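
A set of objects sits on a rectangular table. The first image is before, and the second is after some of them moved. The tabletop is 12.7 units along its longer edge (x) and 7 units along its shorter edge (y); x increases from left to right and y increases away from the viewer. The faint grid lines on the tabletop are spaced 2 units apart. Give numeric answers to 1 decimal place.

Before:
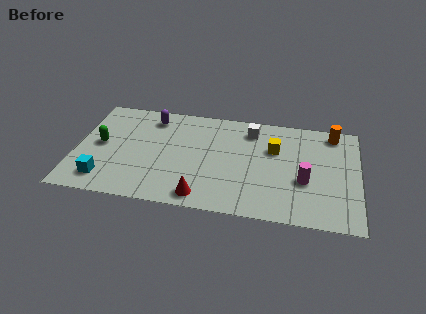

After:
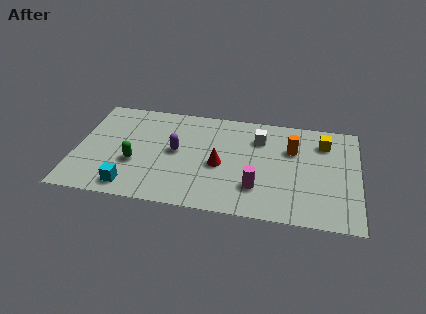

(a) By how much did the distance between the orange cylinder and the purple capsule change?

-2.9

The distance was about 8.2 in the first image and 5.3 in the second, so they moved 2.9 units closer together.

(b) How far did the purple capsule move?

2.4

From (3.3, 5.8) to (4.5, 3.7), the purple capsule covered √(1.2² + 2.1²) ≈ 2.4 units.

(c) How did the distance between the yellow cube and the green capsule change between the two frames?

+1.0

They were about 7.9 units apart before and 8.9 after — 1.0 units further apart.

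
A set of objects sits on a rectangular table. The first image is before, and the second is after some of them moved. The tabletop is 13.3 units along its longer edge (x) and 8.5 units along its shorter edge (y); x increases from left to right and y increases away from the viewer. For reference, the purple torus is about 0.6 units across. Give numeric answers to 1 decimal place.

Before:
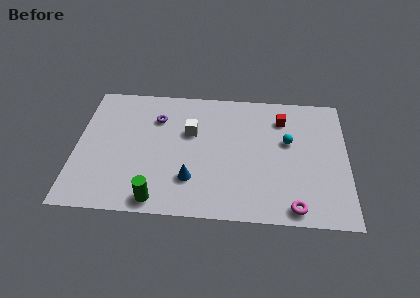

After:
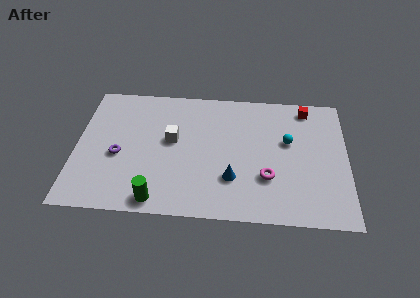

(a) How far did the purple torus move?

3.2

The purple torus moved from about (3.9, 6.2) to (2.1, 3.6), a distance of √(1.8² + 2.6²) ≈ 3.2.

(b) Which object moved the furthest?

the purple torus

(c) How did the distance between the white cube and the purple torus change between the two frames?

+1.0

They were about 1.9 units apart before and 2.9 after — 1.0 units further apart.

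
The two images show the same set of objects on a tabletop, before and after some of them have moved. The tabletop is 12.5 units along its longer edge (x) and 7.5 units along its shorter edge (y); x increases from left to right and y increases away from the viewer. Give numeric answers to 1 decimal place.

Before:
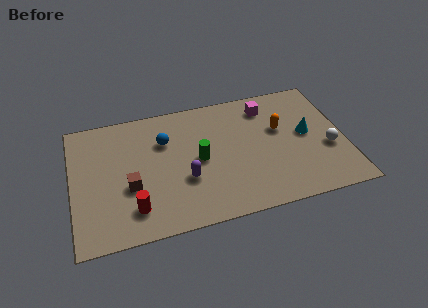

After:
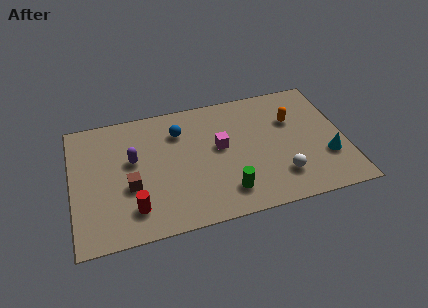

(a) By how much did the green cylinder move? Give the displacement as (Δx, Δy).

(1.1, -2.2)

The green cylinder started near (5.8, 3.7) and ended near (6.9, 1.5).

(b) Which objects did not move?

the red cylinder and the brown cube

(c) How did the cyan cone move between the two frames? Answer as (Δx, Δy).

(0.8, -1.6)

The cyan cone started near (10.8, 4.0) and ended near (11.6, 2.4).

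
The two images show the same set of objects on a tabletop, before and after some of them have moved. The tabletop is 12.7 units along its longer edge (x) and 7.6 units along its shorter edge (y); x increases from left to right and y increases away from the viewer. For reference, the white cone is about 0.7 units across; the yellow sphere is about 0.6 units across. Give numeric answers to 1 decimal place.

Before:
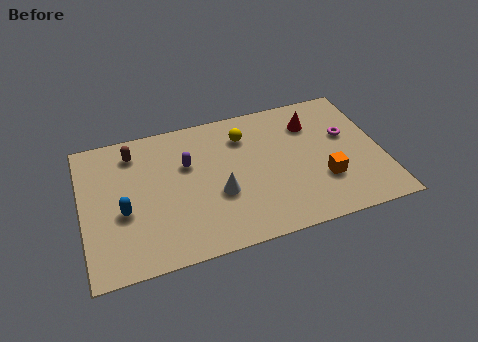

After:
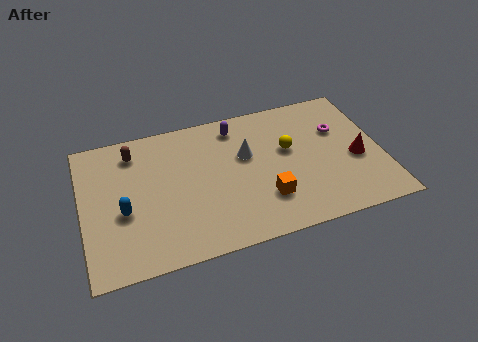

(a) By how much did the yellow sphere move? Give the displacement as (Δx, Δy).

(1.8, -1.3)

The yellow sphere was at about (7.0, 5.8) and moved to about (8.8, 4.5).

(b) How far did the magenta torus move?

0.5

The magenta torus was near (11.3, 4.6) before and (11.0, 5.0) after, so it travelled √(0.3² + 0.4²) ≈ 0.5 units.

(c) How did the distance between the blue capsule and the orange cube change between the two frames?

-2.4

The distance was about 8.4 in the first image and 6.0 in the second, so they moved 2.4 units closer together.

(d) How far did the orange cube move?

2.5

The orange cube was near (10.1, 2.4) before and (7.6, 2.1) after, so it travelled √(2.5² + 0.3²) ≈ 2.5 units.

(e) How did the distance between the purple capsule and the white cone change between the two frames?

-0.6

They were about 2.3 units apart before and 1.7 after — 0.6 units closer together.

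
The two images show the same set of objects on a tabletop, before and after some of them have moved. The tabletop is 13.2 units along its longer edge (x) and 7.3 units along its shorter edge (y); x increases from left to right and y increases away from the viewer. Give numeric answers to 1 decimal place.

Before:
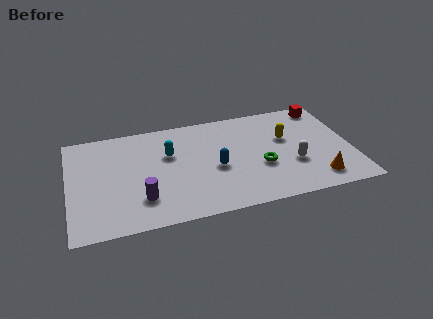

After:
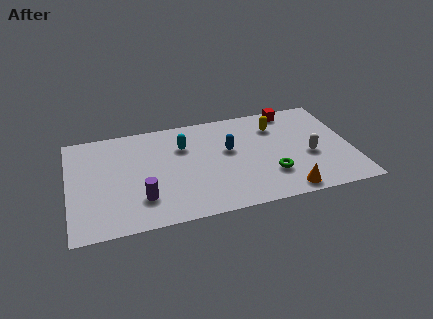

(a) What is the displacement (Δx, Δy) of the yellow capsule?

(-0.4, 1.0)

From the two frames, the yellow capsule sits at roughly (10.2, 4.5) before and (9.8, 5.5) after.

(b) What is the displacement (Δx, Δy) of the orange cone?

(-1.5, -0.5)

The orange cone started near (11.4, 1.3) and ended near (9.9, 0.8).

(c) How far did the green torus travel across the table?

0.8

The green torus moved from about (8.9, 2.8) to (9.3, 2.1), a distance of √(0.4² + 0.7²) ≈ 0.8.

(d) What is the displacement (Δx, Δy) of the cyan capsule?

(0.7, 0.4)

From the two frames, the cyan capsule sits at roughly (4.7, 4.7) before and (5.4, 5.1) after.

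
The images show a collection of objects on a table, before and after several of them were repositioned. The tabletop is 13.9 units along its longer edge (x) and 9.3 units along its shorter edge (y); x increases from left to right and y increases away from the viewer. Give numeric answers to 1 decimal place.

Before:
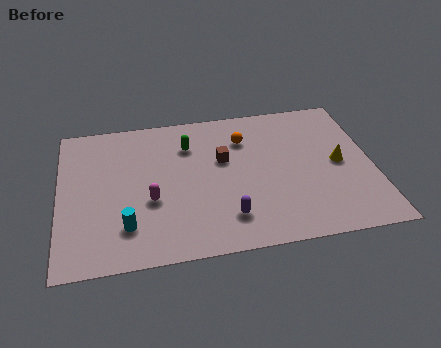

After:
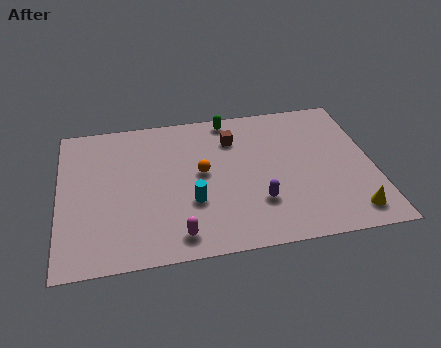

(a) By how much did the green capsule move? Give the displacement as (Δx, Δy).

(1.9, 1.5)

The green capsule started near (5.8, 6.9) and ended near (7.7, 8.4).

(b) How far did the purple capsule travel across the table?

1.6

From (7.3, 2.0) to (8.7, 2.7), the purple capsule covered √(1.4² + 0.7²) ≈ 1.6 units.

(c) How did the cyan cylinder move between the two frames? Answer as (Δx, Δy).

(2.9, 1.0)

From the two frames, the cyan cylinder sits at roughly (2.9, 2.2) before and (5.8, 3.2) after.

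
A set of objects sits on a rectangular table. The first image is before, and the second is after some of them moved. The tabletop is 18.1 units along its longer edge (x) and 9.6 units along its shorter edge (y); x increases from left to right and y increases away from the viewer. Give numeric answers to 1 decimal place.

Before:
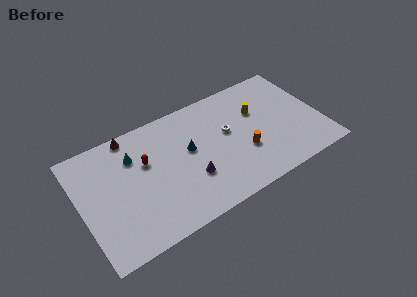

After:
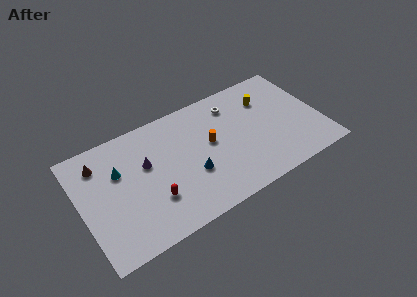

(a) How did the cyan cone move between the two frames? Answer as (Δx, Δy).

(-1.2, -0.7)

The cyan cone was at about (4.2, 7.0) and moved to about (3.0, 6.3).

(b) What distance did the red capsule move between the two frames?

3.2

From (5.0, 6.1) to (5.1, 2.9), the red capsule covered √(0.1² + 3.2²) ≈ 3.2 units.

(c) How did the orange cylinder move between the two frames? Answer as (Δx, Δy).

(-2.3, 1.9)

The orange cylinder started near (12.1, 3.4) and ended near (9.8, 5.3).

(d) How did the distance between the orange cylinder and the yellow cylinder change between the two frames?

+1.6

Before: roughly 3.3 units apart; after: 4.9. That's 1.6 units further apart.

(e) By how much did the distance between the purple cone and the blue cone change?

+1.6

The distance was about 2.3 in the first image and 3.9 in the second, so they moved 1.6 units further apart.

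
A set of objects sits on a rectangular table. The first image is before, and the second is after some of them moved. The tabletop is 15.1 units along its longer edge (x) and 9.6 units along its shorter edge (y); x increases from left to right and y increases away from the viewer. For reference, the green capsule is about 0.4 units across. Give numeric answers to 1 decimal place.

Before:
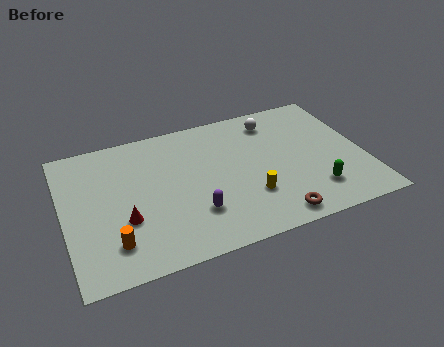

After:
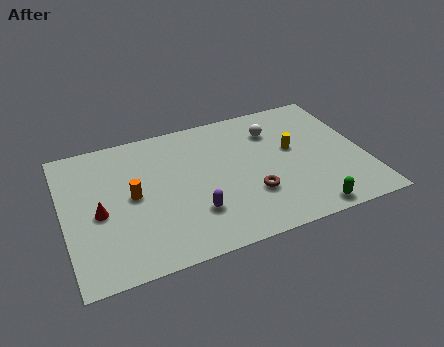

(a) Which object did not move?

the purple capsule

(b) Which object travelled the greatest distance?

the yellow cylinder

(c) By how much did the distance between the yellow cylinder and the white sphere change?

-3.4

The distance was about 5.3 in the first image and 1.9 in the second, so they moved 3.4 units closer together.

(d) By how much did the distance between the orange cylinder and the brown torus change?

-1.9

Before: roughly 8.0 units apart; after: 6.1. That's 1.9 units closer together.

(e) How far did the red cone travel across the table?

1.5

The red cone was near (2.9, 3.4) before and (1.7, 4.3) after, so it travelled √(1.2² + 0.9²) ≈ 1.5 units.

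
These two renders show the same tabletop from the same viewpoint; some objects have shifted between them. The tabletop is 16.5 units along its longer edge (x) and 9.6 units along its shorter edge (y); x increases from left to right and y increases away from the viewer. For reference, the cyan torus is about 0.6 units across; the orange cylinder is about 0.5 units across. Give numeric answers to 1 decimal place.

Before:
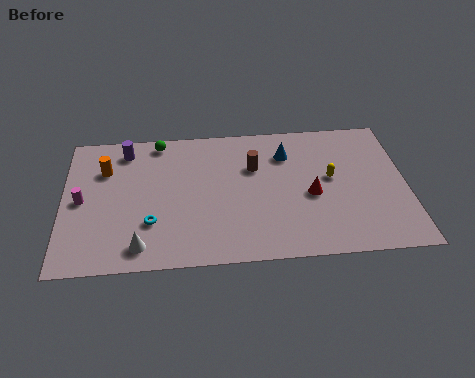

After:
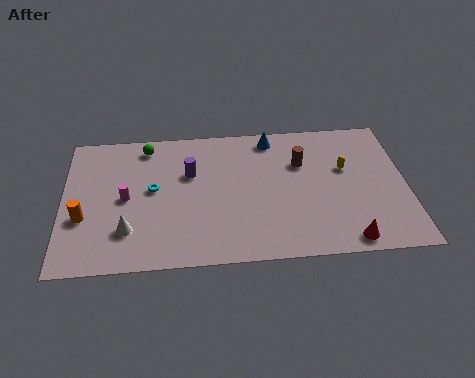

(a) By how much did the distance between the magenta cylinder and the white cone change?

-2.1

They were about 4.3 units apart before and 2.2 after — 2.1 units closer together.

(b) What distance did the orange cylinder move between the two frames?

3.4

From (2.0, 6.8) to (1.0, 3.5), the orange cylinder covered √(1.0² + 3.3²) ≈ 3.4 units.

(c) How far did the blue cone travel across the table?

1.4

The blue cone was near (10.8, 7.2) before and (10.1, 8.4) after, so it travelled √(0.7² + 1.2²) ≈ 1.4 units.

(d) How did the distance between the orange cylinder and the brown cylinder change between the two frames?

+3.7

Before: roughly 7.2 units apart; after: 10.9. That's 3.7 units further apart.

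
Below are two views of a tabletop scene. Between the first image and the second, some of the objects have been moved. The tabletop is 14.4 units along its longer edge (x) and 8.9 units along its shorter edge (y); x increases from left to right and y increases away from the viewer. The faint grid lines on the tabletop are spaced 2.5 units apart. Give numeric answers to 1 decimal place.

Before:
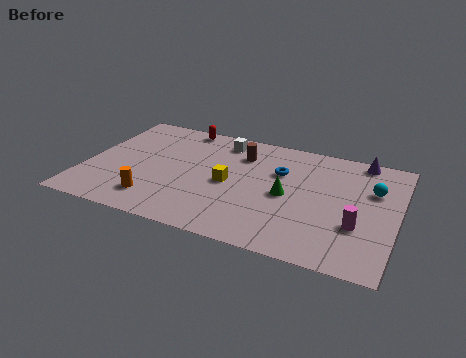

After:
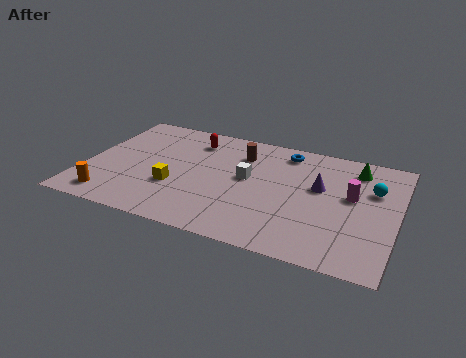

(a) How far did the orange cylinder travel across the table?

2.1

The orange cylinder was near (3.5, 1.8) before and (1.5, 1.3) after, so it travelled √(2.0² + 0.5²) ≈ 2.1 units.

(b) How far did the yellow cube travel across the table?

2.6

From (6.7, 4.2) to (4.3, 3.1), the yellow cube covered √(2.4² + 1.1²) ≈ 2.6 units.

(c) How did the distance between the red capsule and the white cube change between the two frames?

+1.5

They were about 2.1 units apart before and 3.6 after — 1.5 units further apart.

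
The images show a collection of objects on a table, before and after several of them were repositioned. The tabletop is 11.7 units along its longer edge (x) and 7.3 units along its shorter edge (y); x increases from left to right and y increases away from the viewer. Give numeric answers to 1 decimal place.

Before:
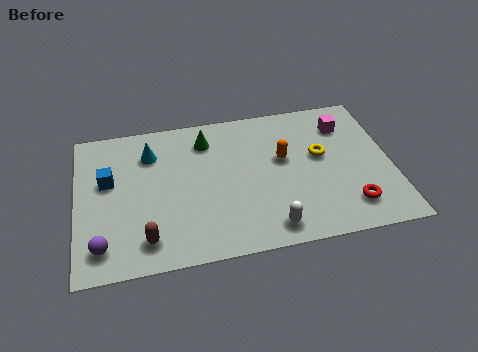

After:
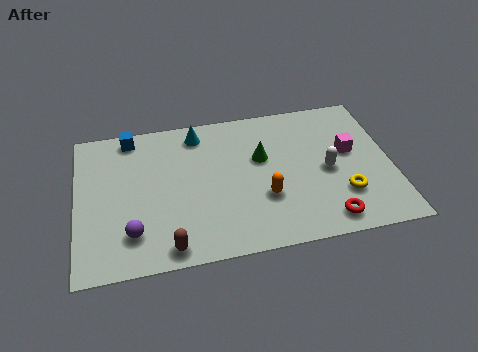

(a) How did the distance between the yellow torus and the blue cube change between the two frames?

+1.0

The distance was about 7.9 in the first image and 8.9 in the second, so they moved 1.0 units further apart.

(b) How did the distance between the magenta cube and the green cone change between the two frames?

-1.9

They were about 5.2 units apart before and 3.3 after — 1.9 units closer together.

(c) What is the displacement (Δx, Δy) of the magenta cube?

(0.1, -1.4)

The magenta cube was at about (10.1, 5.6) and moved to about (10.2, 4.2).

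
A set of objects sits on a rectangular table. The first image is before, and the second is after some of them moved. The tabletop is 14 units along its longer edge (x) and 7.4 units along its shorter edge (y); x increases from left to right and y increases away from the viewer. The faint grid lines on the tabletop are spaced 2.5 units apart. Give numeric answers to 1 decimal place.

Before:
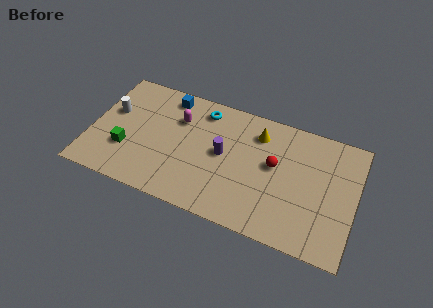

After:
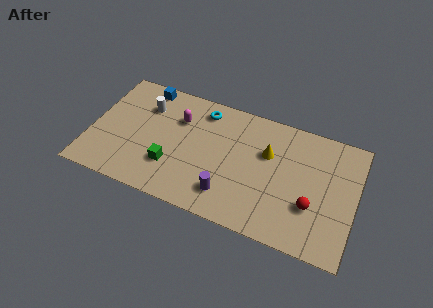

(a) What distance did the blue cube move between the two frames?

1.3

From (3.8, 6.4) to (2.5, 6.6), the blue cube covered √(1.3² + 0.2²) ≈ 1.3 units.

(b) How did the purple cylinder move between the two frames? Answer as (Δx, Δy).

(0.5, -2.3)

The purple cylinder was at about (7.0, 3.9) and moved to about (7.5, 1.6).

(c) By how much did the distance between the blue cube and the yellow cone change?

+2.1

Before: roughly 4.9 units apart; after: 7.0. That's 2.1 units further apart.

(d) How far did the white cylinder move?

1.9

From (1.0, 4.5) to (2.7, 5.4), the white cylinder covered √(1.7² + 0.9²) ≈ 1.9 units.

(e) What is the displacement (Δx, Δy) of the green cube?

(2.4, -0.2)

From the two frames, the green cube sits at roughly (2.0, 2.4) before and (4.4, 2.2) after.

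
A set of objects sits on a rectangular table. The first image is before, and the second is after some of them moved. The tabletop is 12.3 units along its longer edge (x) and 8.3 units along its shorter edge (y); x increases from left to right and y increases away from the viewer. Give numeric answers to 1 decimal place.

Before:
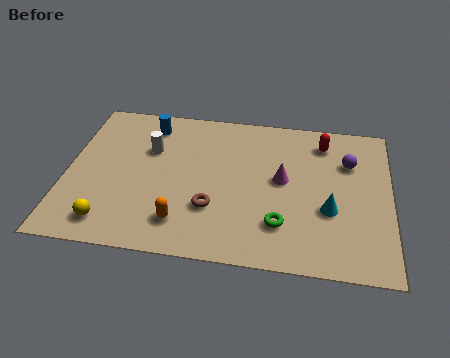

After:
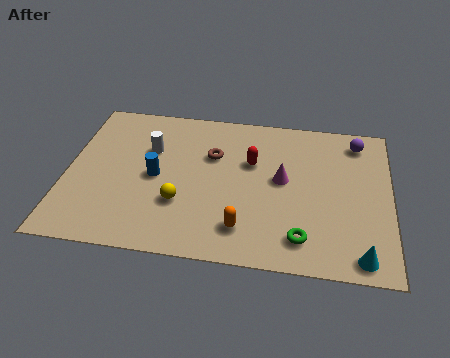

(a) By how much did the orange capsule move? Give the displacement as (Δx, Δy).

(2.3, 0.0)

The orange capsule was at about (4.5, 1.7) and moved to about (6.8, 1.7).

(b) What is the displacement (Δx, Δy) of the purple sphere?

(0.3, 1.2)

From the two frames, the purple sphere sits at roughly (10.7, 5.8) before and (11.0, 7.0) after.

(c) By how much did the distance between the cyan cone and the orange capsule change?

-1.2

Before: roughly 5.7 units apart; after: 4.5. That's 1.2 units closer together.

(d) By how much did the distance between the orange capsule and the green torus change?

-1.5

Before: roughly 3.7 units apart; after: 2.2. That's 1.5 units closer together.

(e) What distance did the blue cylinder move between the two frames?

2.9

The blue cylinder was near (3.0, 6.9) before and (3.4, 4.0) after, so it travelled √(0.4² + 2.9²) ≈ 2.9 units.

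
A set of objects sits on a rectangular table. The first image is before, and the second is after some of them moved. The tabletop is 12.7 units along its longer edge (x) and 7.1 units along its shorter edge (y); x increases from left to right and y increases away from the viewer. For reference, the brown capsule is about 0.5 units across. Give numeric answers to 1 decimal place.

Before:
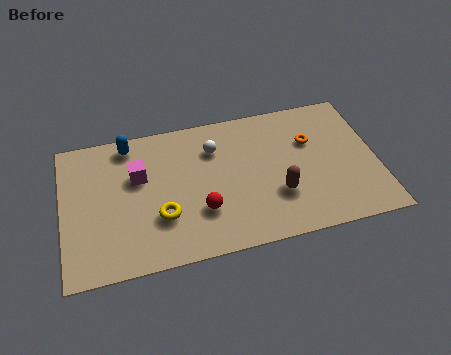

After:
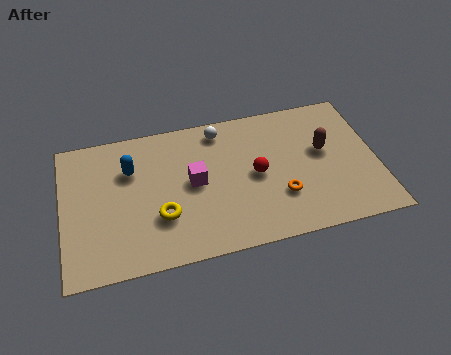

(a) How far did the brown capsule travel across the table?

2.7

From (8.6, 2.3) to (10.6, 4.1), the brown capsule covered √(2.0² + 1.8²) ≈ 2.7 units.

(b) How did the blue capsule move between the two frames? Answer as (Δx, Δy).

(0.0, -1.3)

The blue capsule started near (2.8, 6.2) and ended near (2.8, 4.9).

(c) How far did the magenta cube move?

2.3

The magenta cube was near (3.1, 4.5) before and (5.3, 3.7) after, so it travelled √(2.2² + 0.8²) ≈ 2.3 units.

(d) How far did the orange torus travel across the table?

2.9

The orange torus was near (10.1, 4.7) before and (8.7, 2.2) after, so it travelled √(1.4² + 2.5²) ≈ 2.9 units.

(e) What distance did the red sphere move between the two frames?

2.6

From (5.5, 2.2) to (7.8, 3.5), the red sphere covered √(2.3² + 1.3²) ≈ 2.6 units.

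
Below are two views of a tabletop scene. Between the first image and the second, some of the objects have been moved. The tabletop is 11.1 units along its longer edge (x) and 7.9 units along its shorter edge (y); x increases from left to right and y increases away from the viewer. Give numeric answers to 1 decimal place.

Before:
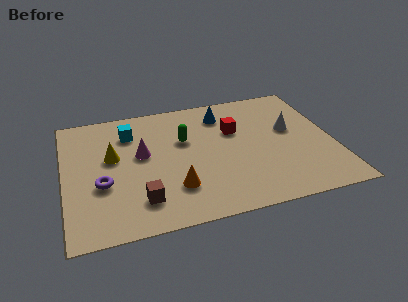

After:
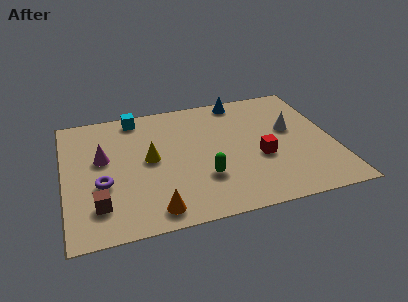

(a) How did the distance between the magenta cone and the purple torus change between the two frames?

-0.7

The distance was about 2.3 in the first image and 1.6 in the second, so they moved 0.7 units closer together.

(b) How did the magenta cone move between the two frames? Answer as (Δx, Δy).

(-1.6, 0.1)

From the two frames, the magenta cone sits at roughly (3.2, 4.5) before and (1.6, 4.6) after.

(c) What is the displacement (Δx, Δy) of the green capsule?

(0.6, -2.6)

The green capsule started near (5.0, 5.0) and ended near (5.6, 2.4).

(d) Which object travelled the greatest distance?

the green capsule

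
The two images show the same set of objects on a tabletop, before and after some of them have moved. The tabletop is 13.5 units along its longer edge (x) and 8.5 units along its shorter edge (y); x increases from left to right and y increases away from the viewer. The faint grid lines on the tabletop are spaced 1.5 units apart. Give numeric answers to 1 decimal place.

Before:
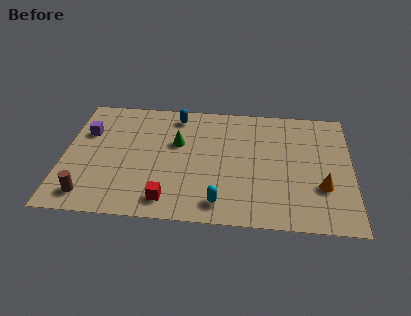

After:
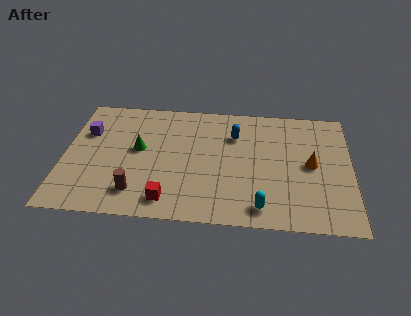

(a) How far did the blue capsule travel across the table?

3.0

From (5.2, 7.3) to (8.0, 6.1), the blue capsule covered √(2.8² + 1.2²) ≈ 3.0 units.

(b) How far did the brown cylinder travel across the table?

2.2

The brown cylinder moved from about (1.3, 1.3) to (3.5, 1.7), a distance of √(2.2² + 0.4²) ≈ 2.2.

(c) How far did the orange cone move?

1.6

The orange cone was near (12.1, 2.8) before and (11.6, 4.3) after, so it travelled √(0.5² + 1.5²) ≈ 1.6 units.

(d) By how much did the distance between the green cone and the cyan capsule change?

+2.3

Before: roughly 4.5 units apart; after: 6.8. That's 2.3 units further apart.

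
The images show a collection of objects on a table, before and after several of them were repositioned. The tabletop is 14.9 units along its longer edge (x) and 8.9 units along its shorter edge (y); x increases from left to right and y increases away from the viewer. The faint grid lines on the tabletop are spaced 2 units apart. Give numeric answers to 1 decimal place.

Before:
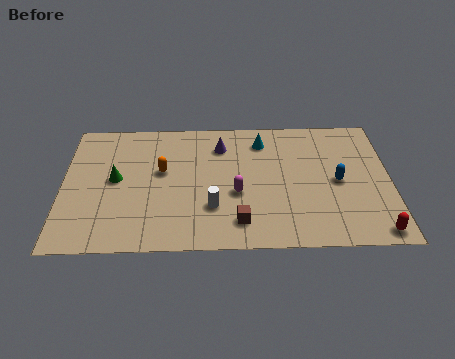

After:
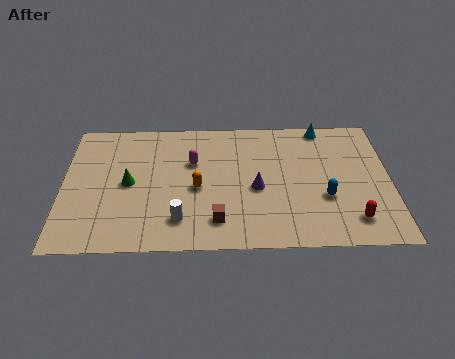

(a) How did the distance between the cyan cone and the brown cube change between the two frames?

+2.4

They were about 5.6 units apart before and 8.0 after — 2.4 units further apart.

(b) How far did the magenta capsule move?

3.0

The magenta capsule was near (7.9, 3.6) before and (5.9, 5.8) after, so it travelled √(2.0² + 2.2²) ≈ 3.0 units.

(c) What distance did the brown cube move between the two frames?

1.0

From (8.0, 1.7) to (7.0, 1.8), the brown cube covered √(1.0² + 0.1²) ≈ 1.0 units.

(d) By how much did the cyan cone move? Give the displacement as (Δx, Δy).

(2.8, 0.9)

From the two frames, the cyan cone sits at roughly (9.1, 7.2) before and (11.9, 8.1) after.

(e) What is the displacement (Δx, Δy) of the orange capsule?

(1.6, -1.2)

The orange capsule was at about (4.5, 5.2) and moved to about (6.1, 4.0).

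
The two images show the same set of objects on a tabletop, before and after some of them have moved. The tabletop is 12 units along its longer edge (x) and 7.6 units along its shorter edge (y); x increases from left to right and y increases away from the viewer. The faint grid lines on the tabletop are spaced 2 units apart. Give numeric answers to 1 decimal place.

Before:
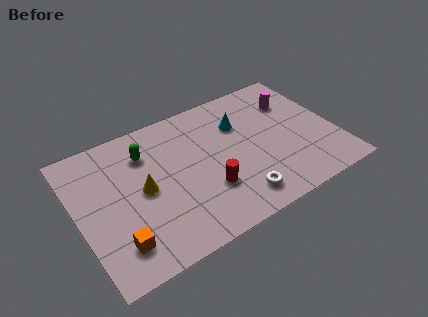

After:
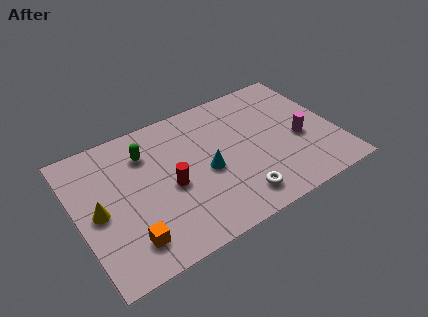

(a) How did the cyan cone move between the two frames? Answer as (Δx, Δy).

(-1.9, -1.9)

The cyan cone was at about (7.8, 5.3) and moved to about (5.9, 3.4).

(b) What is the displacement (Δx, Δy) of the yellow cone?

(-2.1, -0.2)

From the two frames, the yellow cone sits at roughly (3.0, 3.8) before and (0.9, 3.6) after.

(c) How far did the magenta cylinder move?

2.3

From (10.4, 5.5) to (10.3, 3.2), the magenta cylinder covered √(0.1² + 2.3²) ≈ 2.3 units.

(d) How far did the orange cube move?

0.5

The orange cube was near (1.5, 1.6) before and (2.0, 1.5) after, so it travelled √(0.5² + 0.1²) ≈ 0.5 units.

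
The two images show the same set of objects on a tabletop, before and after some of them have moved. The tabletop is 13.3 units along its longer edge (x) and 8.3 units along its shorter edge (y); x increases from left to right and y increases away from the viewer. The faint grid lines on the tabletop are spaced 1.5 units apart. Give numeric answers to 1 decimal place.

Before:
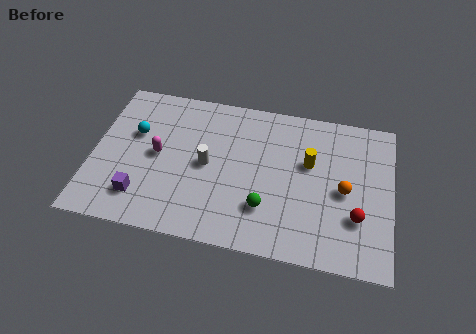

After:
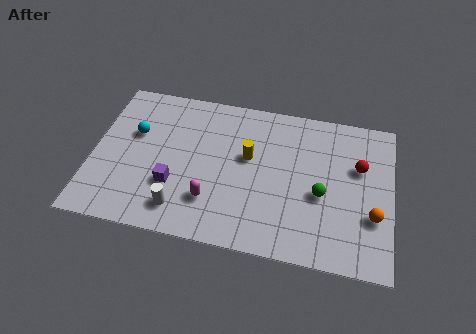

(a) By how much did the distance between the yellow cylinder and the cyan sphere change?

-2.7

The distance was about 7.8 in the first image and 5.1 in the second, so they moved 2.7 units closer together.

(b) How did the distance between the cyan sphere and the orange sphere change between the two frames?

+1.5

The distance was about 9.5 in the first image and 11.0 in the second, so they moved 1.5 units further apart.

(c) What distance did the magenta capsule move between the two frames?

3.2

The magenta capsule was near (2.9, 4.2) before and (5.4, 2.2) after, so it travelled √(2.5² + 2.0²) ≈ 3.2 units.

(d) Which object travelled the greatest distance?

the magenta capsule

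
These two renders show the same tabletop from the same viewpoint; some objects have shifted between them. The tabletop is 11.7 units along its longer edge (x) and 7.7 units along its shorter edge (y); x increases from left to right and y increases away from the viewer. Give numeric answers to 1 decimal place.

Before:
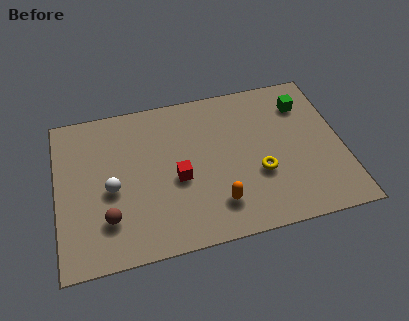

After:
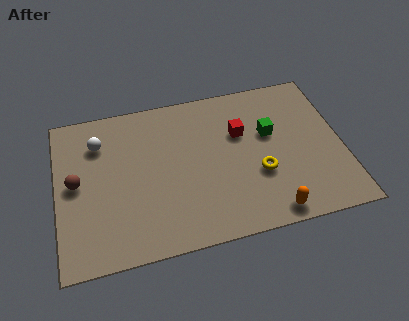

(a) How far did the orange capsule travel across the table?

2.3

From (6.4, 1.7) to (8.5, 0.8), the orange capsule covered √(2.1² + 0.9²) ≈ 2.3 units.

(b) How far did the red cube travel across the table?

3.2

The red cube moved from about (4.9, 3.3) to (7.6, 5.0), a distance of √(2.7² + 1.7²) ≈ 3.2.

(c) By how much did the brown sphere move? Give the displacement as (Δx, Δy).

(-1.2, 2.0)

The brown sphere started near (2.0, 2.0) and ended near (0.8, 4.0).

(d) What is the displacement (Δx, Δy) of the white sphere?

(-0.4, 2.4)

From the two frames, the white sphere sits at roughly (2.2, 3.4) before and (1.8, 5.8) after.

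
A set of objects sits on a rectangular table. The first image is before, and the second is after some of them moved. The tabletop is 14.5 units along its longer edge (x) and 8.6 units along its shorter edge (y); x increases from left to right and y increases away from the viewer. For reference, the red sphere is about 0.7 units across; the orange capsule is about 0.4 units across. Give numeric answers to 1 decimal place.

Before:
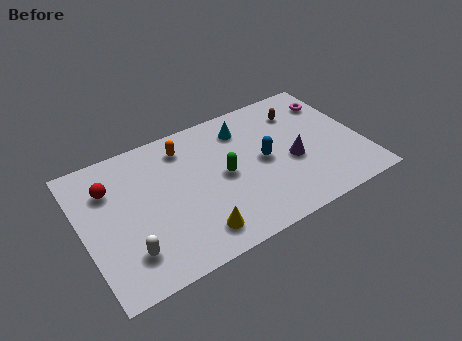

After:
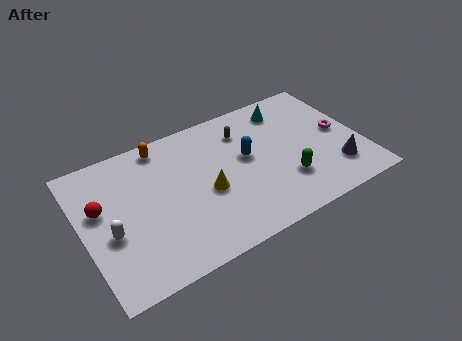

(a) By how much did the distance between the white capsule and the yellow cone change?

+1.6

Before: roughly 3.4 units apart; after: 5.0. That's 1.6 units further apart.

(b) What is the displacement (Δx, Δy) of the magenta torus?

(0.0, -2.2)

The magenta torus was at about (13.5, 6.6) and moved to about (13.5, 4.4).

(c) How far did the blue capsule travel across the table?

1.0

From (9.4, 4.3) to (8.6, 4.9), the blue capsule covered √(0.8² + 0.6²) ≈ 1.0 units.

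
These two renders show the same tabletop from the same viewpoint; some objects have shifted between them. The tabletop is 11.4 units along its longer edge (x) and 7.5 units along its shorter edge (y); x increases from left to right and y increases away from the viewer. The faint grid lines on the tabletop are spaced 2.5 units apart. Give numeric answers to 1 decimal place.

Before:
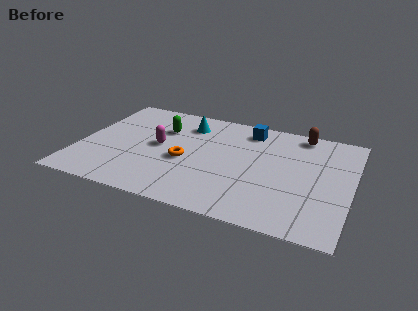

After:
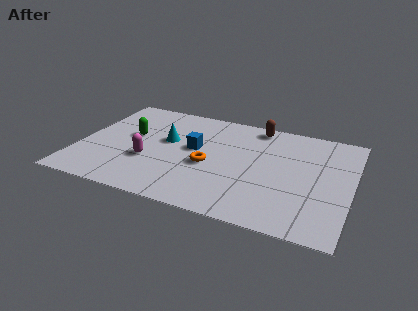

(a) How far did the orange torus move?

1.0

From (4.5, 3.2) to (5.5, 3.2), the orange torus covered √(1.0² + 0.0²) ≈ 1.0 units.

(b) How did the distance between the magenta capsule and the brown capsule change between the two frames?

-0.6

The distance was about 6.4 in the first image and 5.8 in the second, so they moved 0.6 units closer together.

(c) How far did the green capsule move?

1.5

The green capsule was near (3.3, 5.2) before and (2.1, 4.3) after, so it travelled √(1.2² + 0.9²) ≈ 1.5 units.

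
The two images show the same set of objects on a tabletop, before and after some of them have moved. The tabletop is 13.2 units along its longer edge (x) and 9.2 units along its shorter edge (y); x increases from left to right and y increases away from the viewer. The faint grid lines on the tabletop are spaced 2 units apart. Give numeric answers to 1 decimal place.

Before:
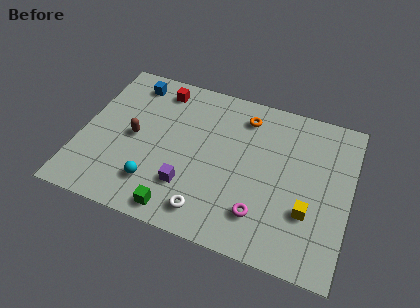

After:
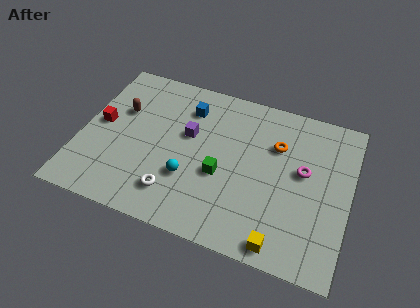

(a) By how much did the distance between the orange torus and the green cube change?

-3.4

The distance was about 7.0 in the first image and 3.6 in the second, so they moved 3.4 units closer together.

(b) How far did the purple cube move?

3.0

The purple cube moved from about (5.5, 2.5) to (5.2, 5.5), a distance of √(0.3² + 3.0²) ≈ 3.0.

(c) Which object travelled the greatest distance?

the red cube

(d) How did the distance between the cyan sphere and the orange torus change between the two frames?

-1.5

They were about 6.7 units apart before and 5.2 after — 1.5 units closer together.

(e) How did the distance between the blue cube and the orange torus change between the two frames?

-1.1

The distance was about 5.7 in the first image and 4.6 in the second, so they moved 1.1 units closer together.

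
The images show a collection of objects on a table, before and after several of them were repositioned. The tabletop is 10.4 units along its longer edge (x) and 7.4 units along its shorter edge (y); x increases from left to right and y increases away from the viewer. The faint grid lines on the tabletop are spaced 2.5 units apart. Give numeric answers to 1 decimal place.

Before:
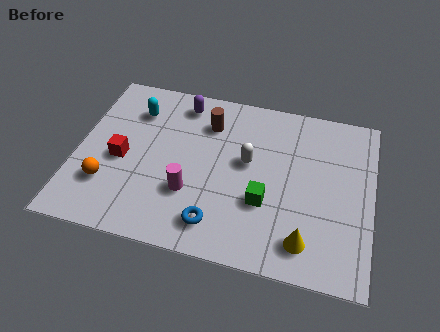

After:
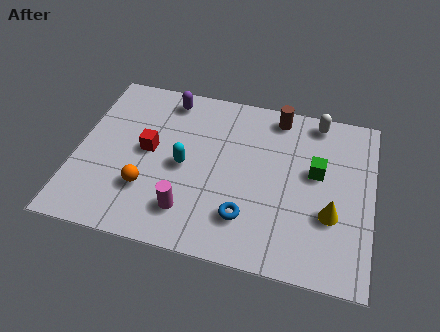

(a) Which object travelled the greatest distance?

the white capsule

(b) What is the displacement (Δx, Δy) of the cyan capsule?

(1.9, -2.1)

The cyan capsule started near (1.9, 5.6) and ended near (3.8, 3.5).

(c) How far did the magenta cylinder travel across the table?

0.8

From (4.1, 2.4) to (4.1, 1.6), the magenta cylinder covered √(0.0² + 0.8²) ≈ 0.8 units.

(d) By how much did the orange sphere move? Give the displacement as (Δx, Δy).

(1.4, 0.1)

From the two frames, the orange sphere sits at roughly (1.2, 2.1) before and (2.6, 2.2) after.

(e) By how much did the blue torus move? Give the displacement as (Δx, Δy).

(1.0, 0.5)

The blue torus was at about (5.1, 1.3) and moved to about (6.1, 1.8).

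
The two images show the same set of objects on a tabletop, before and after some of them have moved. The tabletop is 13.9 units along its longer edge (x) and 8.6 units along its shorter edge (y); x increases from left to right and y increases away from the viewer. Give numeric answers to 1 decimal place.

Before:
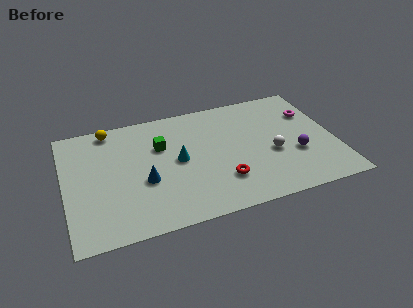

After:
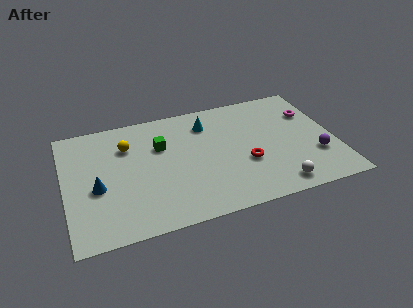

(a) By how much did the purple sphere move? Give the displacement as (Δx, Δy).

(1.0, -0.4)

The purple sphere was at about (11.8, 3.1) and moved to about (12.8, 2.7).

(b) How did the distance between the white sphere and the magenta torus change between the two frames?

+2.0

They were about 3.4 units apart before and 5.4 after — 2.0 units further apart.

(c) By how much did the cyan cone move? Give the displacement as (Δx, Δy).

(1.7, 2.3)

The cyan cone started near (5.8, 4.4) and ended near (7.5, 6.7).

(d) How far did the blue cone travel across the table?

2.4

From (4.0, 3.4) to (1.6, 3.6), the blue cone covered √(2.4² + 0.2²) ≈ 2.4 units.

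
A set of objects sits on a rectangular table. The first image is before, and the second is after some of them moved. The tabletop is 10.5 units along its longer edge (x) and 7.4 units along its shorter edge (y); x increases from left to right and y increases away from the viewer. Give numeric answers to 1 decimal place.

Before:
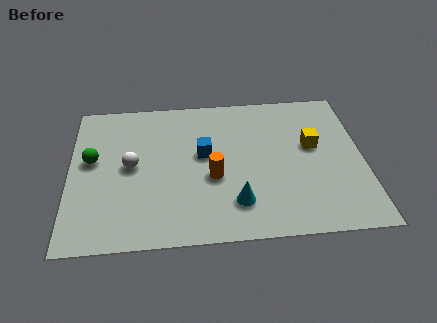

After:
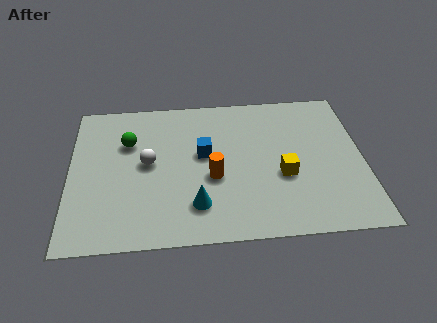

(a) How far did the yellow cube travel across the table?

1.8

From (8.7, 4.3) to (7.6, 2.9), the yellow cube covered √(1.1² + 1.4²) ≈ 1.8 units.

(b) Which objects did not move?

the blue cube and the orange cylinder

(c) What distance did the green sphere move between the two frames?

1.5

From (0.8, 4.2) to (2.1, 5.0), the green sphere covered √(1.3² + 0.8²) ≈ 1.5 units.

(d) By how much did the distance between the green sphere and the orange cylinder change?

-0.9

Before: roughly 4.5 units apart; after: 3.6. That's 0.9 units closer together.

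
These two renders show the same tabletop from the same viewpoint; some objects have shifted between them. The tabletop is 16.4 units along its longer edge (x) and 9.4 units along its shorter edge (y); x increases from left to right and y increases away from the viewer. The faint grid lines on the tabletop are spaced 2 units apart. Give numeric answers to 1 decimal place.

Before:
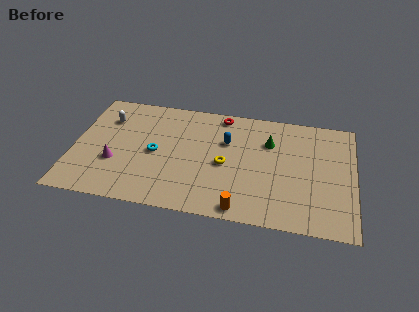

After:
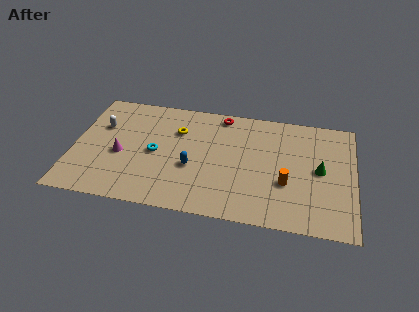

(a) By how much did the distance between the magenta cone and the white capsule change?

-1.1

Before: roughly 3.7 units apart; after: 2.6. That's 1.1 units closer together.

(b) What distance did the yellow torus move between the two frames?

3.7

The yellow torus was near (8.9, 4.3) before and (6.0, 6.6) after, so it travelled √(2.9² + 2.3²) ≈ 3.7 units.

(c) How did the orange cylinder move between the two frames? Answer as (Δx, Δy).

(2.5, 2.5)

The orange cylinder started near (10.0, 0.9) and ended near (12.5, 3.4).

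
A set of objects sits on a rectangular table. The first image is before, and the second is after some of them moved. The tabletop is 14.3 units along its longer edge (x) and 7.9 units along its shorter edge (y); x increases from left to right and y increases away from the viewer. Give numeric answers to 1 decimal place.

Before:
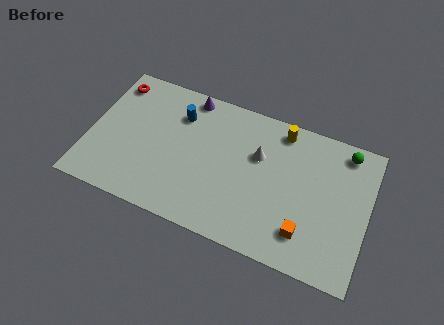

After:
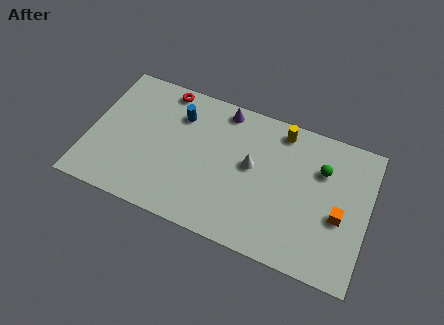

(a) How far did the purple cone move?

1.8

The purple cone was near (4.8, 7.1) before and (6.6, 7.0) after, so it travelled √(1.8² + 0.1²) ≈ 1.8 units.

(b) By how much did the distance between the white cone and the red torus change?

-2.3

They were about 7.8 units apart before and 5.5 after — 2.3 units closer together.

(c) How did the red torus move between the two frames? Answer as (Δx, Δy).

(2.6, 0.5)

The red torus was at about (0.9, 6.6) and moved to about (3.5, 7.1).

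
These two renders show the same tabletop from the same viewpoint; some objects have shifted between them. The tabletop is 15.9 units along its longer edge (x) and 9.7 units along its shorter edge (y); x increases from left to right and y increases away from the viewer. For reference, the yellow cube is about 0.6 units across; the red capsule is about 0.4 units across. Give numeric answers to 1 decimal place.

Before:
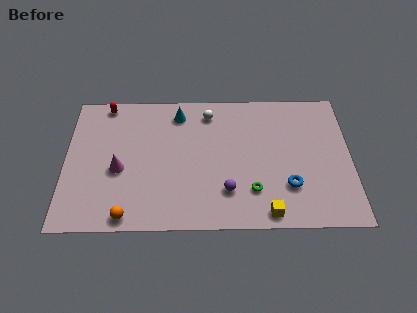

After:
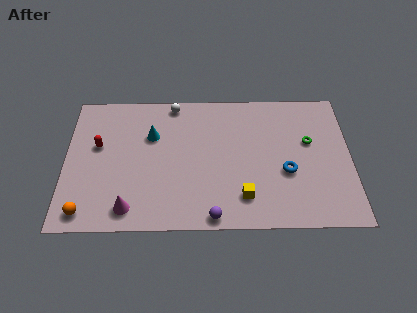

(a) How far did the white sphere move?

2.1

The white sphere was near (8.0, 8.1) before and (6.0, 8.8) after, so it travelled √(2.0² + 0.7²) ≈ 2.1 units.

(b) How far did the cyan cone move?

2.2

From (6.3, 8.1) to (4.8, 6.5), the cyan cone covered √(1.5² + 1.6²) ≈ 2.2 units.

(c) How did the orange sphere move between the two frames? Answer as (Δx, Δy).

(-2.3, 0.3)

From the two frames, the orange sphere sits at roughly (3.5, 0.9) before and (1.2, 1.2) after.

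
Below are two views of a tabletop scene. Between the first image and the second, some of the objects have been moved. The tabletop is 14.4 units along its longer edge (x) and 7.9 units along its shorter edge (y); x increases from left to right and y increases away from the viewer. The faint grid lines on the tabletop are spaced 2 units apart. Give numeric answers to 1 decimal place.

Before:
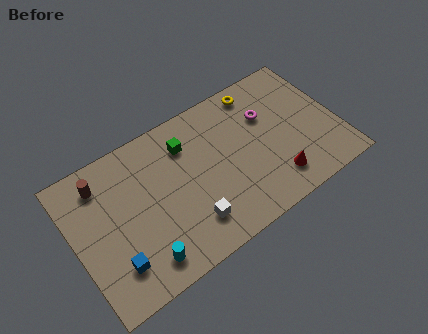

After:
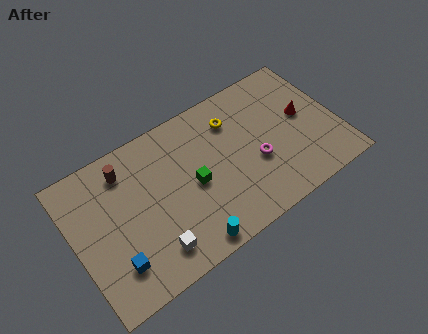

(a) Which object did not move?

the blue cube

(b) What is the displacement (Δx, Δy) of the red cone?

(2.1, 2.7)

The red cone was at about (10.6, 1.6) and moved to about (12.7, 4.3).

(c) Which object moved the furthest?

the red cone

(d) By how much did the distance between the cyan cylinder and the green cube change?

-2.7

The distance was about 5.7 in the first image and 3.0 in the second, so they moved 2.7 units closer together.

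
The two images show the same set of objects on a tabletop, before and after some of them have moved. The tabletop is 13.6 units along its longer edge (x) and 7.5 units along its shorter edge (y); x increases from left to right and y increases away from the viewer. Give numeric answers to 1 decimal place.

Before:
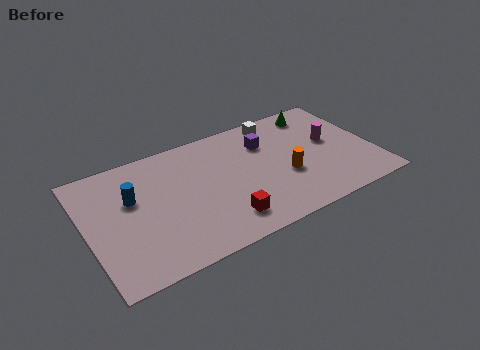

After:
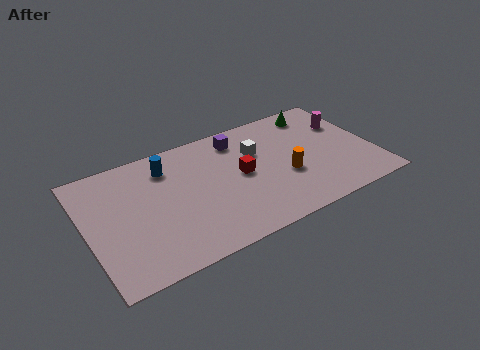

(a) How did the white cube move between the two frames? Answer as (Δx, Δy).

(-1.2, -1.5)

From the two frames, the white cube sits at roughly (9.4, 6.5) before and (8.2, 5.0) after.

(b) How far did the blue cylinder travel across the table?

2.2

From (2.2, 4.7) to (4.0, 5.9), the blue cylinder covered √(1.8² + 1.2²) ≈ 2.2 units.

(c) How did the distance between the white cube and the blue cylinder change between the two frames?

-3.1

Before: roughly 7.4 units apart; after: 4.3. That's 3.1 units closer together.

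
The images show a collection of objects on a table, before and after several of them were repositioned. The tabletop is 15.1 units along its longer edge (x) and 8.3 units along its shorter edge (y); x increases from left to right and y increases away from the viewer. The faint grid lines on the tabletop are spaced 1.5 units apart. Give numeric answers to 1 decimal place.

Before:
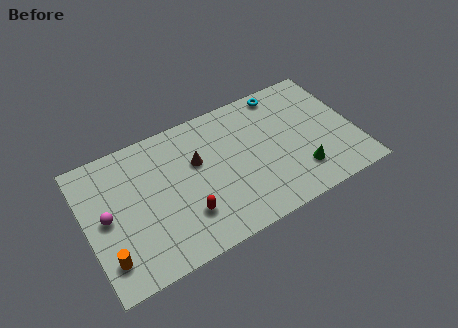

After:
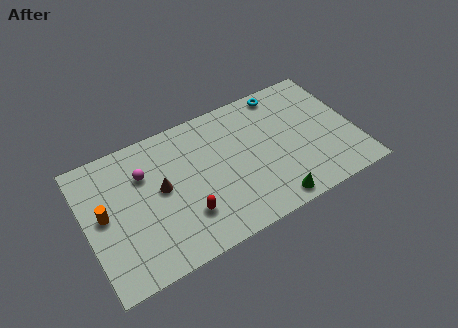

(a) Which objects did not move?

the red capsule and the cyan torus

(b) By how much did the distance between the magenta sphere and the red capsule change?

-0.6

The distance was about 4.6 in the first image and 4.0 in the second, so they moved 0.6 units closer together.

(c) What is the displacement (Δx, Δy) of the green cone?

(-1.8, -1.1)

The green cone was at about (11.7, 2.0) and moved to about (9.9, 0.9).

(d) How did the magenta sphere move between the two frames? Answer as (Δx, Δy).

(2.3, 1.6)

From the two frames, the magenta sphere sits at roughly (1.1, 4.2) before and (3.4, 5.8) after.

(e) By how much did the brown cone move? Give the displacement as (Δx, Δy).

(-2.1, -0.7)

The brown cone was at about (6.3, 5.2) and moved to about (4.2, 4.5).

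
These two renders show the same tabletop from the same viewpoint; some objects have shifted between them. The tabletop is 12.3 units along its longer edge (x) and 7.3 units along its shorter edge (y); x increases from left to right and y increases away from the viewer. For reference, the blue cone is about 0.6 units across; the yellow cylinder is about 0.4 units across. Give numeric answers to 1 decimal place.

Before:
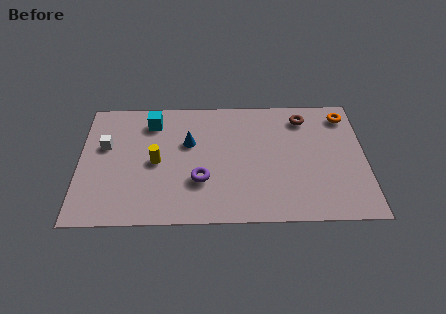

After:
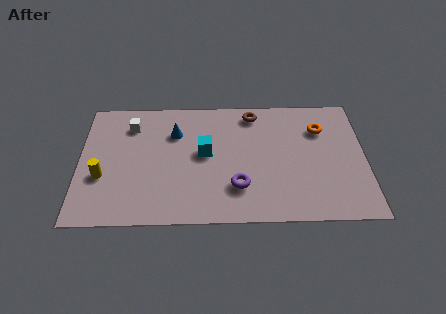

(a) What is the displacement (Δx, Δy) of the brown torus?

(-2.2, 0.3)

The brown torus started near (9.7, 6.0) and ended near (7.5, 6.3).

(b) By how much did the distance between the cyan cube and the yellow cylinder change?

+2.2

They were about 2.4 units apart before and 4.6 after — 2.2 units further apart.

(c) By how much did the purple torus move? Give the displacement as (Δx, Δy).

(1.6, -0.4)

From the two frames, the purple torus sits at roughly (5.2, 2.4) before and (6.8, 2.0) after.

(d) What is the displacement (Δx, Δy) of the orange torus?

(-1.1, -0.8)

The orange torus started near (11.5, 6.1) and ended near (10.4, 5.3).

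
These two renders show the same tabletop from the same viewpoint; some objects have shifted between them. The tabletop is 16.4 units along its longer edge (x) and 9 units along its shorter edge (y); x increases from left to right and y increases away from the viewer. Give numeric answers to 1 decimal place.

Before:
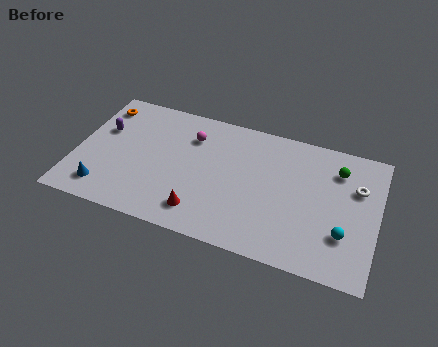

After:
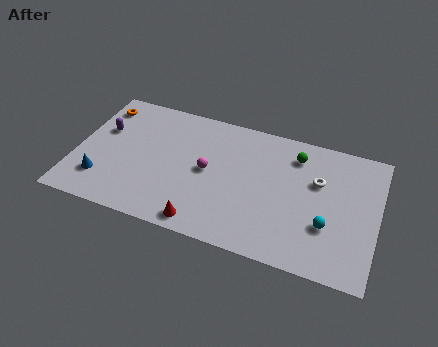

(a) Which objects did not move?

the orange torus and the purple capsule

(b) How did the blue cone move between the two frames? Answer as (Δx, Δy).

(-0.2, 0.6)

The blue cone started near (1.8, 1.6) and ended near (1.6, 2.2).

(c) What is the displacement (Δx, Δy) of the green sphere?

(-2.3, 0.3)

From the two frames, the green sphere sits at roughly (14.1, 6.9) before and (11.8, 7.2) after.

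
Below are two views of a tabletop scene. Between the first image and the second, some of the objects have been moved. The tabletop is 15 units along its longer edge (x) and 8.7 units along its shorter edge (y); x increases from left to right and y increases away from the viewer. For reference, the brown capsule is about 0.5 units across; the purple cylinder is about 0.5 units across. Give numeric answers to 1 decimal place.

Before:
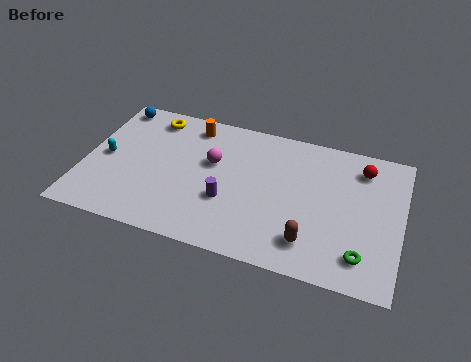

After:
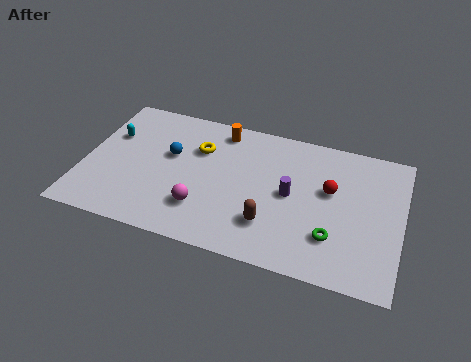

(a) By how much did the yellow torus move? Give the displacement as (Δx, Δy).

(2.4, -1.4)

From the two frames, the yellow torus sits at roughly (2.9, 7.4) before and (5.3, 6.0) after.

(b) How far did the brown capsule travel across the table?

2.0

The brown capsule was near (10.9, 1.8) before and (9.0, 2.3) after, so it travelled √(1.9² + 0.5²) ≈ 2.0 units.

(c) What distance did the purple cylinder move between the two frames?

3.2

The purple cylinder moved from about (6.9, 3.1) to (9.8, 4.4), a distance of √(2.9² + 1.3²) ≈ 3.2.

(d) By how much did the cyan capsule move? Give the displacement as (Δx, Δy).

(0.1, 1.5)

The cyan capsule was at about (1.0, 4.2) and moved to about (1.1, 5.7).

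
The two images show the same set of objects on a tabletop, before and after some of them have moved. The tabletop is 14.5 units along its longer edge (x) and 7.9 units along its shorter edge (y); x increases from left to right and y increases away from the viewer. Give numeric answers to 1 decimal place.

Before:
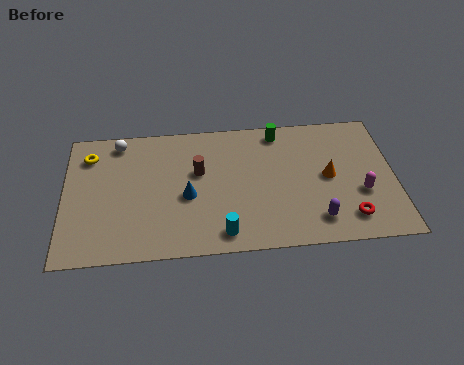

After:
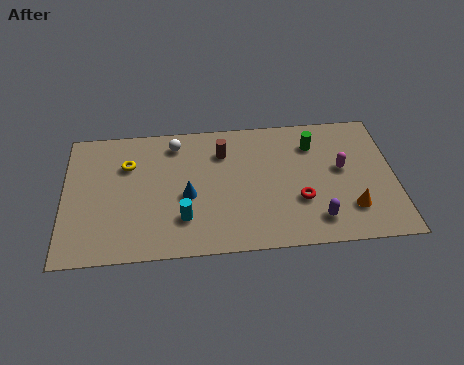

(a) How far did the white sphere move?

2.5

The white sphere moved from about (2.4, 6.9) to (4.9, 6.6), a distance of √(2.5² + 0.3²) ≈ 2.5.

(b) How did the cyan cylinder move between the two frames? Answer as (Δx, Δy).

(-1.7, 1.0)

From the two frames, the cyan cylinder sits at roughly (6.9, 1.1) before and (5.2, 2.1) after.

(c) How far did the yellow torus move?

1.8

The yellow torus was near (1.1, 6.2) before and (2.8, 5.5) after, so it travelled √(1.7² + 0.7²) ≈ 1.8 units.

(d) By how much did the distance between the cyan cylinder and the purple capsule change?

+1.7

They were about 4.1 units apart before and 5.8 after — 1.7 units further apart.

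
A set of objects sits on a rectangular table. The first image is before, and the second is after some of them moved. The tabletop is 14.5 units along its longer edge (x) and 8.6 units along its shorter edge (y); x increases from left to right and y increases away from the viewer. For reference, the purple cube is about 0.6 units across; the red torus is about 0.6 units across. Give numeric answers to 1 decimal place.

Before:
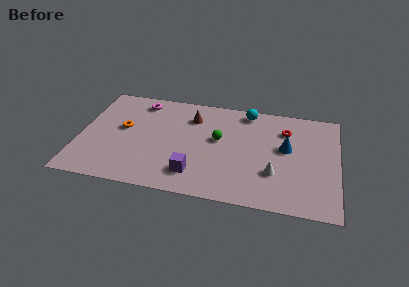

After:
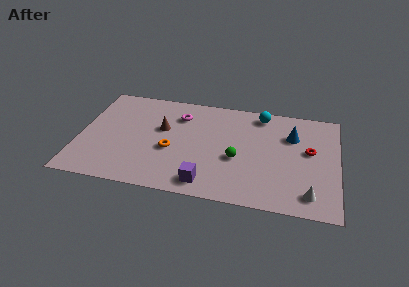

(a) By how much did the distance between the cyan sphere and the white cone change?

+1.6

The distance was about 5.2 in the first image and 6.8 in the second, so they moved 1.6 units further apart.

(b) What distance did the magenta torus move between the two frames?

2.4

The magenta torus was near (3.2, 7.3) before and (5.5, 6.5) after, so it travelled √(2.3² + 0.8²) ≈ 2.4 units.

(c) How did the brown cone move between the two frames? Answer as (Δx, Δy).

(-1.6, -1.3)

From the two frames, the brown cone sits at roughly (6.2, 6.5) before and (4.6, 5.2) after.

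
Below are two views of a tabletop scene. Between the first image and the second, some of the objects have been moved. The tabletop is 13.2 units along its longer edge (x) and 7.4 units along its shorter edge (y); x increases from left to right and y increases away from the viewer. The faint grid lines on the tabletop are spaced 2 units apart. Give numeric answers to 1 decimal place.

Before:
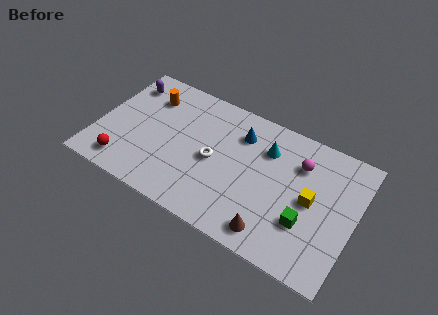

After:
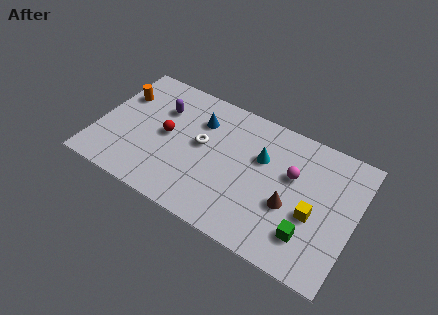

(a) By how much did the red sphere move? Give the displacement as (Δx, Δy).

(1.8, 2.6)

The red sphere started near (1.7, 1.2) and ended near (3.5, 3.8).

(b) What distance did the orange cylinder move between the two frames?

1.5

The orange cylinder was near (2.3, 5.6) before and (0.9, 5.1) after, so it travelled √(1.4² + 0.5²) ≈ 1.5 units.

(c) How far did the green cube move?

0.6

The green cube moved from about (10.9, 2.4) to (11.1, 1.8), a distance of √(0.2² + 0.6²) ≈ 0.6.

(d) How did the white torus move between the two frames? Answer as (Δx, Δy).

(-0.7, 0.6)

The white torus started near (6.0, 3.5) and ended near (5.3, 4.1).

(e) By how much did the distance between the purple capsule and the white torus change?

-3.0

The distance was about 5.5 in the first image and 2.5 in the second, so they moved 3.0 units closer together.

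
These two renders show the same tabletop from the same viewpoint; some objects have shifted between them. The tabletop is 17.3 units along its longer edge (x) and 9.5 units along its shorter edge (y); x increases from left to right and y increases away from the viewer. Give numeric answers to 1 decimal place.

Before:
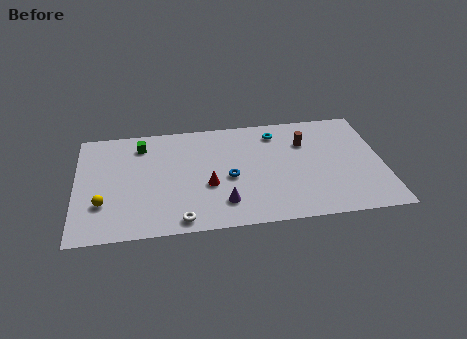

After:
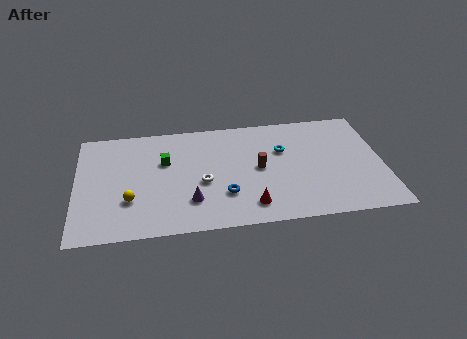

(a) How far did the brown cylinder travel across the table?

3.3

The brown cylinder moved from about (13.0, 6.7) to (10.3, 4.8), a distance of √(2.7² + 1.9²) ≈ 3.3.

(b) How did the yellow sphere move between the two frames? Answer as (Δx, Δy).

(1.5, 0.1)

The yellow sphere was at about (1.5, 2.9) and moved to about (3.0, 3.0).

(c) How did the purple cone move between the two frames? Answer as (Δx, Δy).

(-1.8, 0.4)

The purple cone was at about (8.2, 2.1) and moved to about (6.4, 2.5).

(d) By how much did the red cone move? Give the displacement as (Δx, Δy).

(2.3, -2.0)

The red cone started near (7.4, 3.7) and ended near (9.7, 1.7).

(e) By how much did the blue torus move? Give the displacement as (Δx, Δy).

(-0.3, -1.4)

The blue torus was at about (8.6, 4.2) and moved to about (8.3, 2.8).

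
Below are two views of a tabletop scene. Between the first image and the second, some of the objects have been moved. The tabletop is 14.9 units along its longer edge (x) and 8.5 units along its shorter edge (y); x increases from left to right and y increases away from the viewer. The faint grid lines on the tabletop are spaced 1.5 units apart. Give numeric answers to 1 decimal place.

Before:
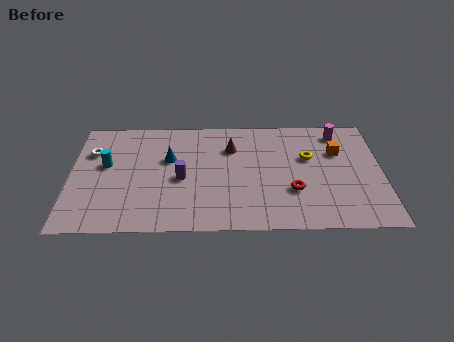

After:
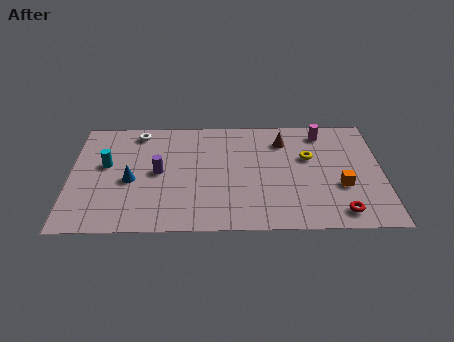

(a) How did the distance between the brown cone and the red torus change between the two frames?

+1.6

Before: roughly 4.4 units apart; after: 6.0. That's 1.6 units further apart.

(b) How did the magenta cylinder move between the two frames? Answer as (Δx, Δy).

(-0.8, 0.0)

From the two frames, the magenta cylinder sits at roughly (12.9, 7.2) before and (12.1, 7.2) after.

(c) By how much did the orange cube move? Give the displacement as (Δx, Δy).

(0.1, -2.6)

From the two frames, the orange cube sits at roughly (12.8, 5.7) before and (12.9, 3.1) after.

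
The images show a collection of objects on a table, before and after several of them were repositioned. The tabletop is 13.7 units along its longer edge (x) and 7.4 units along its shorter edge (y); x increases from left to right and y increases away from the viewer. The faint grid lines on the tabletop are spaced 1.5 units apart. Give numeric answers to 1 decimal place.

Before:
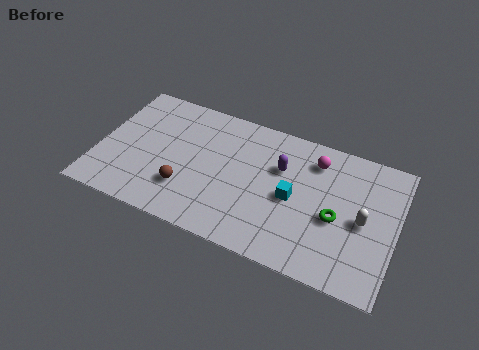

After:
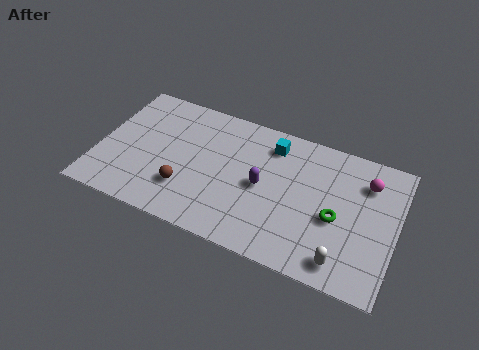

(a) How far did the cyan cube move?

2.8

The cyan cube was near (9.0, 3.5) before and (7.8, 6.0) after, so it travelled √(1.2² + 2.5²) ≈ 2.8 units.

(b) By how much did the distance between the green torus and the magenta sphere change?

-0.3

They were about 3.0 units apart before and 2.7 after — 0.3 units closer together.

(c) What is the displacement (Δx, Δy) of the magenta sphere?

(2.4, -0.3)

From the two frames, the magenta sphere sits at roughly (9.8, 5.9) before and (12.2, 5.6) after.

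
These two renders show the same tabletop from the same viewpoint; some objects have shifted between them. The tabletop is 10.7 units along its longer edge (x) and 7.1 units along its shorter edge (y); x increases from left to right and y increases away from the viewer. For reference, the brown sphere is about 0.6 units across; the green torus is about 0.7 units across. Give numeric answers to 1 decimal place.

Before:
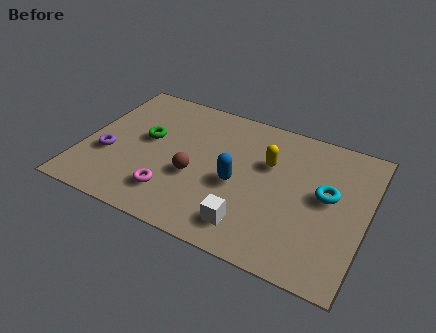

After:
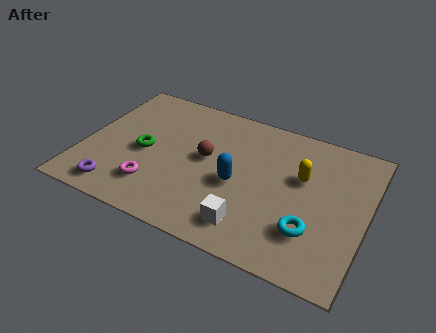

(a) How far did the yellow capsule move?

1.3

The yellow capsule was near (6.9, 4.6) before and (8.2, 4.4) after, so it travelled √(1.3² + 0.2²) ≈ 1.3 units.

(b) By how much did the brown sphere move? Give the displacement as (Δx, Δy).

(0.3, 1.1)

From the two frames, the brown sphere sits at roughly (4.3, 2.8) before and (4.6, 3.9) after.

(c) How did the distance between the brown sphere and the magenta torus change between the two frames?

+1.4

The distance was about 1.4 in the first image and 2.8 in the second, so they moved 1.4 units further apart.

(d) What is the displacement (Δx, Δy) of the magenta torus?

(-0.7, 0.1)

From the two frames, the magenta torus sits at roughly (3.6, 1.6) before and (2.9, 1.7) after.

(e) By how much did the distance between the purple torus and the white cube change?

-0.7

The distance was about 5.7 in the first image and 5.0 in the second, so they moved 0.7 units closer together.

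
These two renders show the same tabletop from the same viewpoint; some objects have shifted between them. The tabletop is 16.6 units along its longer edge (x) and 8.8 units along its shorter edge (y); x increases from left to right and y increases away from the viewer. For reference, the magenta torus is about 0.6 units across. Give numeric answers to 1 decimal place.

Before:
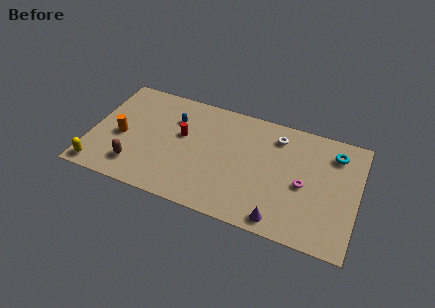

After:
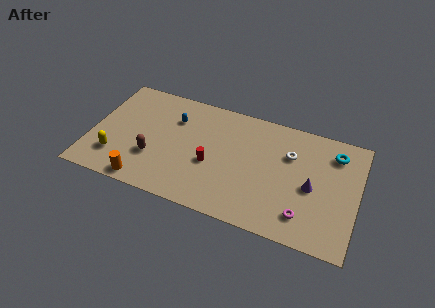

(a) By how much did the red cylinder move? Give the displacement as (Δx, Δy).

(2.0, -1.6)

From the two frames, the red cylinder sits at roughly (5.6, 5.2) before and (7.6, 3.6) after.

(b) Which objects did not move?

the blue capsule and the cyan torus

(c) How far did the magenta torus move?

2.2

From (13.3, 4.0) to (13.5, 1.8), the magenta torus covered √(0.2² + 2.2²) ≈ 2.2 units.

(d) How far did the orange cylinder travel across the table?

3.5

The orange cylinder moved from about (1.9, 3.9) to (3.7, 0.9), a distance of √(1.8² + 3.0²) ≈ 3.5.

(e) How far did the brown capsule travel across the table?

1.4

From (3.0, 1.9) to (4.0, 2.9), the brown capsule covered √(1.0² + 1.0²) ≈ 1.4 units.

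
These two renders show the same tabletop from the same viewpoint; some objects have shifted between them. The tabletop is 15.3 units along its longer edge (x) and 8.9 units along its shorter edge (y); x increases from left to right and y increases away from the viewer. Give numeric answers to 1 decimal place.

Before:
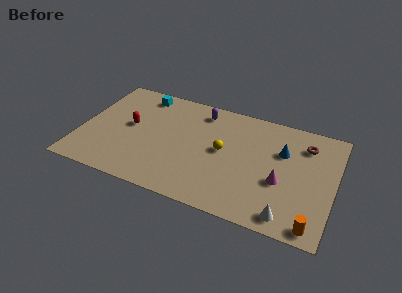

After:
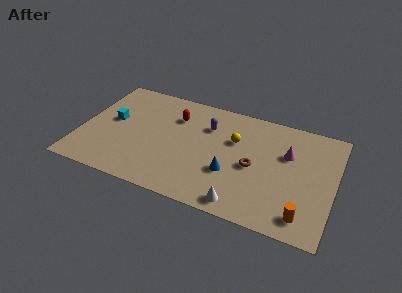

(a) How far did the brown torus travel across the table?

4.0

The brown torus moved from about (13.4, 6.9) to (10.5, 4.1), a distance of √(2.9² + 2.8²) ≈ 4.0.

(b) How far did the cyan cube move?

3.2

The cyan cube moved from about (3.3, 7.7) to (1.8, 4.9), a distance of √(1.5² + 2.8²) ≈ 3.2.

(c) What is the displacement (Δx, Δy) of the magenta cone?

(0.2, 2.3)

From the two frames, the magenta cone sits at roughly (12.2, 3.5) before and (12.4, 5.8) after.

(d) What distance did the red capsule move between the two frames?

3.1

The red capsule was near (2.9, 4.8) before and (5.5, 6.5) after, so it travelled √(2.6² + 1.7²) ≈ 3.1 units.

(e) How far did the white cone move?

2.7

The white cone was near (12.8, 1.1) before and (10.1, 1.0) after, so it travelled √(2.7² + 0.1²) ≈ 2.7 units.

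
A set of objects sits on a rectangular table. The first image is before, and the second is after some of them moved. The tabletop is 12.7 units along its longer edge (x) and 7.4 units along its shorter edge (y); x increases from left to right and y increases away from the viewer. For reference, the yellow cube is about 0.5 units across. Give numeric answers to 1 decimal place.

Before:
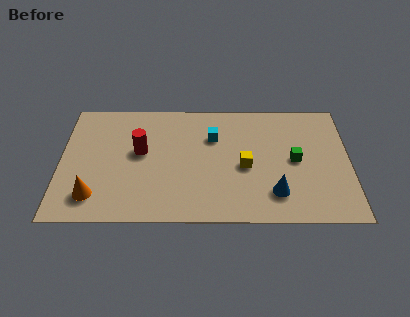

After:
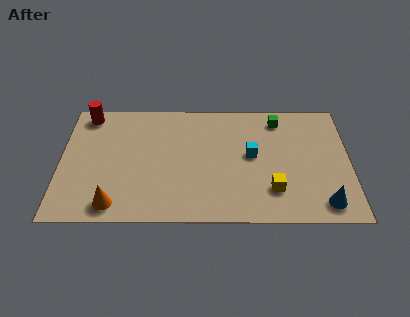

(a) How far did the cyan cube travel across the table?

2.0

The cyan cube was near (6.7, 5.1) before and (8.4, 4.0) after, so it travelled √(1.7² + 1.1²) ≈ 2.0 units.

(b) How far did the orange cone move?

1.0

The orange cone was near (1.5, 1.5) before and (2.4, 1.0) after, so it travelled √(0.9² + 0.5²) ≈ 1.0 units.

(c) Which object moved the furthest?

the red cylinder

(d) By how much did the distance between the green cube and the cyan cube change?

-1.4

They were about 3.9 units apart before and 2.5 after — 1.4 units closer together.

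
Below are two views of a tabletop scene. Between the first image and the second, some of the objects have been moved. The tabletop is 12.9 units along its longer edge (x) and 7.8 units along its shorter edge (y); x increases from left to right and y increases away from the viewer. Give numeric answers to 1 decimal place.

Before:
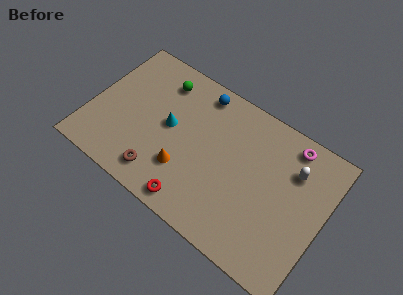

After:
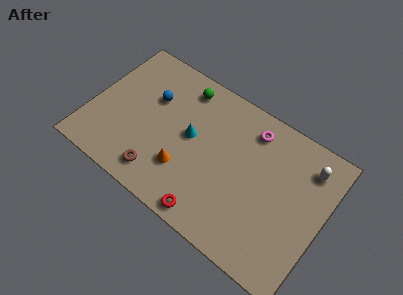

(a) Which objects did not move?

the orange cone and the brown torus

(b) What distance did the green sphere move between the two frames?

1.2

The green sphere moved from about (3.4, 6.3) to (4.6, 6.6), a distance of √(1.2² + 0.3²) ≈ 1.2.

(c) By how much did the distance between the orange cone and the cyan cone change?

-0.3

They were about 2.2 units apart before and 1.9 after — 0.3 units closer together.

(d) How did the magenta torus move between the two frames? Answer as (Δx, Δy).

(-2.1, -0.4)

The magenta torus was at about (10.6, 6.8) and moved to about (8.5, 6.4).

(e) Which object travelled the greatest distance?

the blue sphere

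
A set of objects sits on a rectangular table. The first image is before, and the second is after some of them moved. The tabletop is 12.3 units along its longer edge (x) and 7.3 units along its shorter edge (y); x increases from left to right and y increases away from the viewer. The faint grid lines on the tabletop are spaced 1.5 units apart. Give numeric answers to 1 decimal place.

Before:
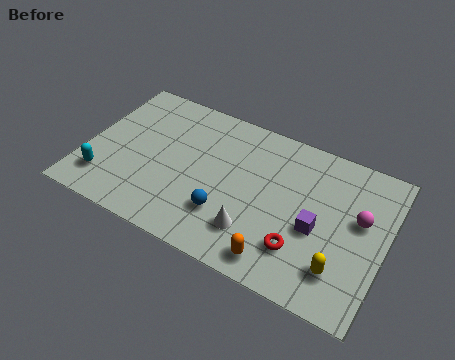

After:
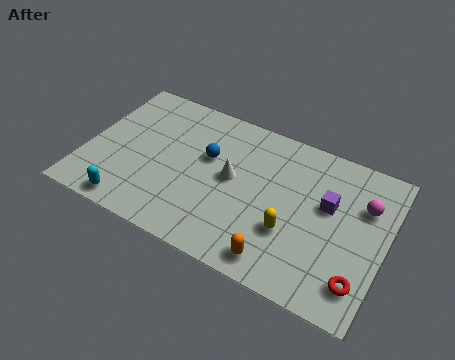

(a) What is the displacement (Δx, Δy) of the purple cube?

(0.3, 1.3)

From the two frames, the purple cube sits at roughly (9.6, 3.1) before and (9.9, 4.4) after.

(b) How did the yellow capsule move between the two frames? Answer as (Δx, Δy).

(-2.1, 0.8)

The yellow capsule started near (10.7, 1.7) and ended near (8.6, 2.5).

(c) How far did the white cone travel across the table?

2.4

The white cone moved from about (7.2, 1.8) to (6.0, 3.9), a distance of √(1.2² + 2.1²) ≈ 2.4.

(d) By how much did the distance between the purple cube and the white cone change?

+1.2

The distance was about 2.7 in the first image and 3.9 in the second, so they moved 1.2 units further apart.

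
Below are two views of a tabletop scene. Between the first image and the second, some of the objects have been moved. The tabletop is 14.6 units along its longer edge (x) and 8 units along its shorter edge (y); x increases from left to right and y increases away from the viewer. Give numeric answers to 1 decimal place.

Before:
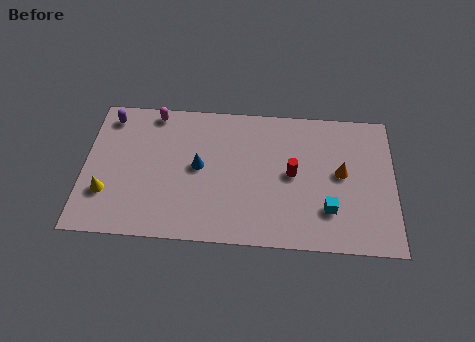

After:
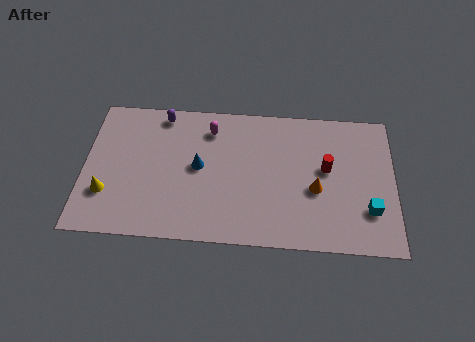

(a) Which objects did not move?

the blue cone and the yellow cone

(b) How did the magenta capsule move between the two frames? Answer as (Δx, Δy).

(2.7, -0.8)

The magenta capsule started near (3.2, 7.2) and ended near (5.9, 6.4).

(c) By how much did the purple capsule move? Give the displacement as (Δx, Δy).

(2.5, 0.3)

The purple capsule was at about (1.1, 6.8) and moved to about (3.6, 7.1).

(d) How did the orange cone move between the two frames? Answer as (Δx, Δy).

(-1.2, -1.0)

From the two frames, the orange cone sits at roughly (12.1, 4.3) before and (10.9, 3.3) after.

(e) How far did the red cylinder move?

1.6

The red cylinder moved from about (9.8, 4.1) to (11.4, 4.5), a distance of √(1.6² + 0.4²) ≈ 1.6.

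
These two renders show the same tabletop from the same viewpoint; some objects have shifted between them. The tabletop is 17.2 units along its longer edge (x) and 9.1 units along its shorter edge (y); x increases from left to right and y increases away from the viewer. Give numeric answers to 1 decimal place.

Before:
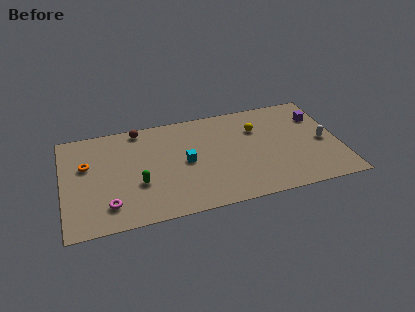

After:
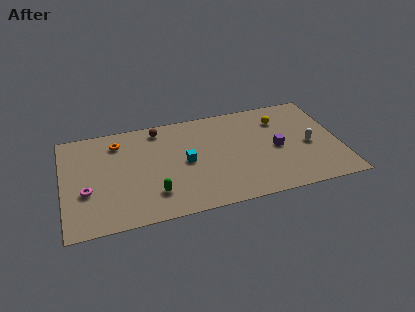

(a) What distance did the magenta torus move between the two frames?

2.0

The magenta torus was near (2.7, 1.9) before and (1.4, 3.4) after, so it travelled √(1.3² + 1.5²) ≈ 2.0 units.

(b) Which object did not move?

the cyan cube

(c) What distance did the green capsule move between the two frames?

1.4

From (4.6, 3.3) to (5.5, 2.2), the green capsule covered √(0.9² + 1.1²) ≈ 1.4 units.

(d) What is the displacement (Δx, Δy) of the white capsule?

(-0.9, -0.1)

The white capsule was at about (16.2, 4.2) and moved to about (15.3, 4.1).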